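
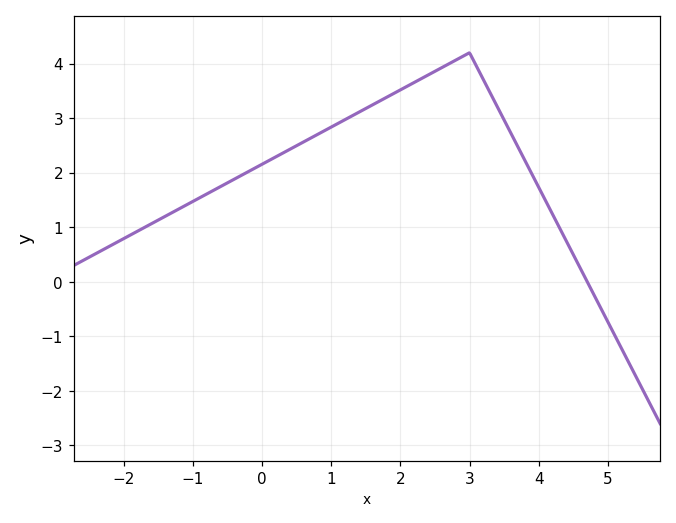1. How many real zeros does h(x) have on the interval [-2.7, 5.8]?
1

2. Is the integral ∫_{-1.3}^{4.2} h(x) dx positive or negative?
positive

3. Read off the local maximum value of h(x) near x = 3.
4.2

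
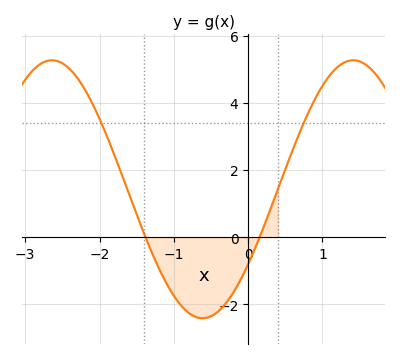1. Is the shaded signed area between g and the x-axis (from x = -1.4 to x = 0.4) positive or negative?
negative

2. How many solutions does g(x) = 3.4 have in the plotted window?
2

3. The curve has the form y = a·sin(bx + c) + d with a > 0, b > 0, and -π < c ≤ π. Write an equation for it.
y = 3.84sin(1.55x - 0.62) + 1.43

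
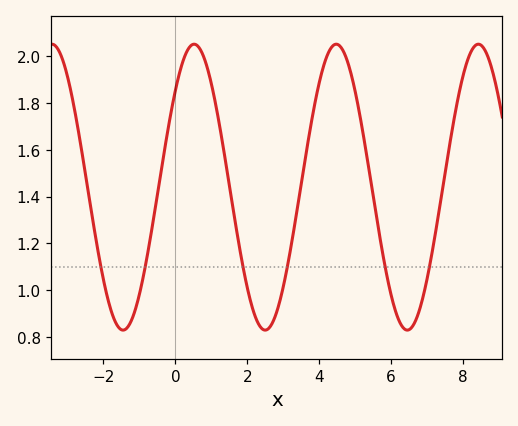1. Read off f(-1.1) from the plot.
0.92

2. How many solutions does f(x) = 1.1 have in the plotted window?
6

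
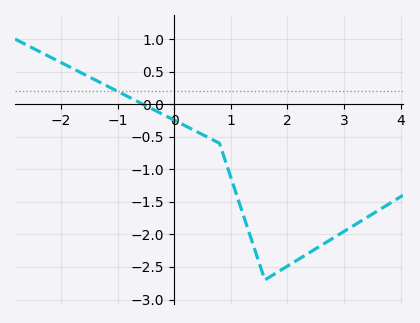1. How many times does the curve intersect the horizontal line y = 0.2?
1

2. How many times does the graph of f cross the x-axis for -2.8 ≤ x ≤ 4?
1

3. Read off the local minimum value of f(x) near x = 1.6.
-2.7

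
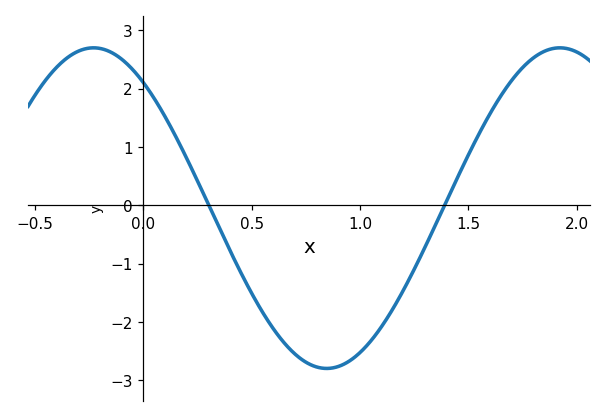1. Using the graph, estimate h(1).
-2.5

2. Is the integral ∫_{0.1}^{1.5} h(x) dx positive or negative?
negative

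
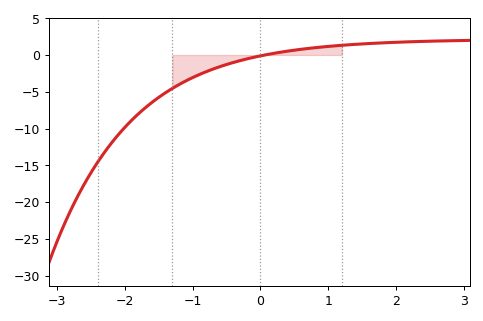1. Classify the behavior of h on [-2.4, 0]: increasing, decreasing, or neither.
increasing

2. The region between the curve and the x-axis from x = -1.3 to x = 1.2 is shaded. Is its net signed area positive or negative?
negative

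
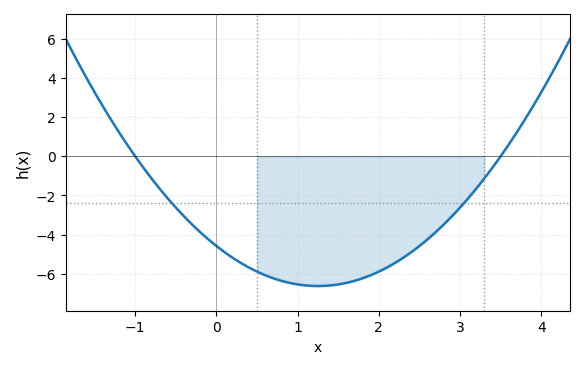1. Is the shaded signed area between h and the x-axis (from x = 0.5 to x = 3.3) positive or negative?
negative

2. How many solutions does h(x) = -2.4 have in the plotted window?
2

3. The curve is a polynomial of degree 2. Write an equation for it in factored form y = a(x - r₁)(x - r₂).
y = 1.31(x + 1)(x - 3.5)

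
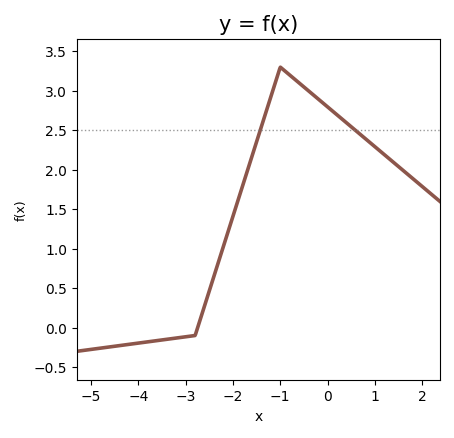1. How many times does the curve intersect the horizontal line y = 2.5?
2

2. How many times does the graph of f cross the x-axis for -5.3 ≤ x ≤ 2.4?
1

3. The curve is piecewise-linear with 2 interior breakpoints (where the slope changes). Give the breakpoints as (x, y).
(-2.8, -0.1); (-1, 3.3)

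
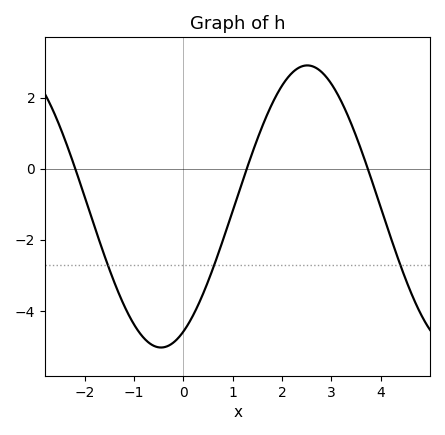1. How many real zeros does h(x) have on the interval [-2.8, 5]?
3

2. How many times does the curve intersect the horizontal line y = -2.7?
3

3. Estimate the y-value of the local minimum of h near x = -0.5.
-5.03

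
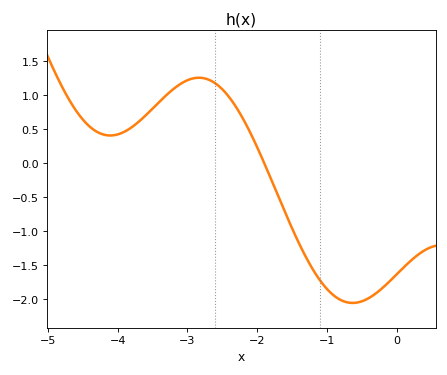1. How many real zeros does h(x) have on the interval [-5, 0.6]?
1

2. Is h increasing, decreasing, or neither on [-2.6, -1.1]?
decreasing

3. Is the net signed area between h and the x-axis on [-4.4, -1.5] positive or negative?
positive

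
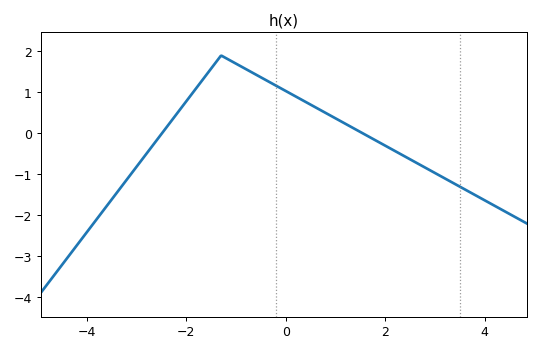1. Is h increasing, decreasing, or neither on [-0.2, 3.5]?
decreasing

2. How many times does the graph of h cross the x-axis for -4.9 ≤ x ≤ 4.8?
2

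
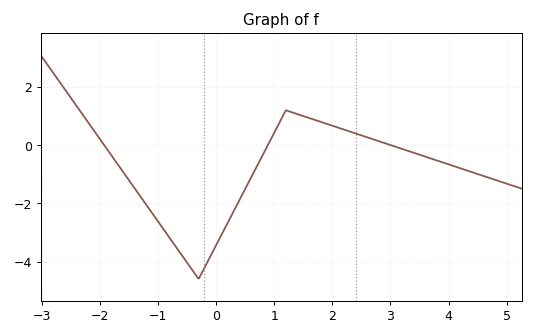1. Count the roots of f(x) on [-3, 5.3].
3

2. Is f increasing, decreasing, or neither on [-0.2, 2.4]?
neither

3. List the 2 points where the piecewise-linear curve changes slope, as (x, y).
(-0.3, -4.6); (1.2, 1.2)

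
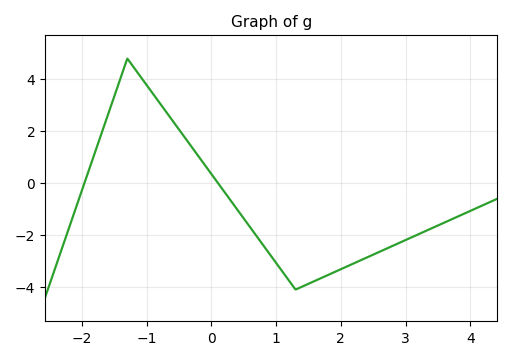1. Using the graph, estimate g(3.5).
-1.6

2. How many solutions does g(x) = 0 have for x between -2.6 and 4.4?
2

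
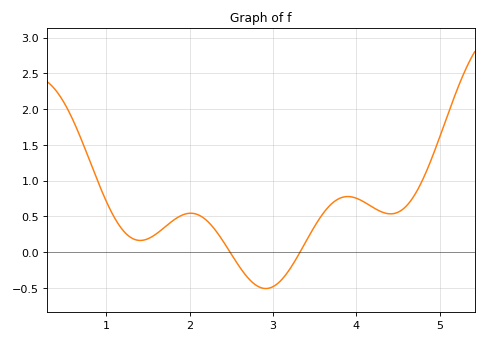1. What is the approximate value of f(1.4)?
0.15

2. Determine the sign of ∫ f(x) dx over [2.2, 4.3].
positive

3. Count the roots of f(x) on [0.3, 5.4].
2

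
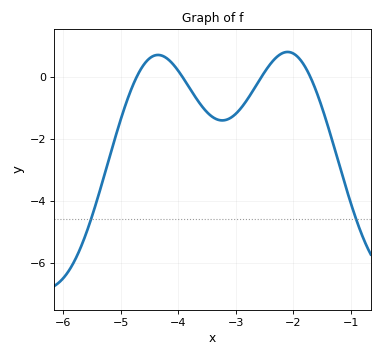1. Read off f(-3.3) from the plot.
-1.4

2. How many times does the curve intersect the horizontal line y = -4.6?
2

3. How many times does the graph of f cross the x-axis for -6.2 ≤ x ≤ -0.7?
4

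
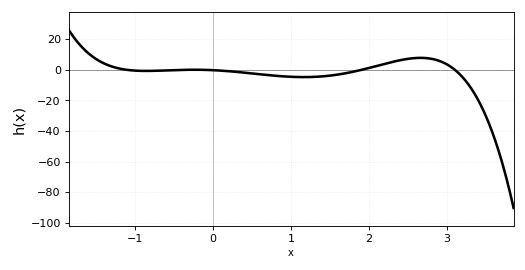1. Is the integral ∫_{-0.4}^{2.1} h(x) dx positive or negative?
negative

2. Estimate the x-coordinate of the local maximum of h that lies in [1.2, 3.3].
2.7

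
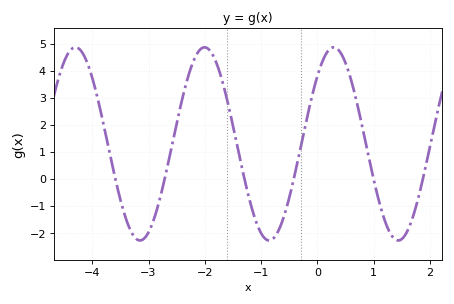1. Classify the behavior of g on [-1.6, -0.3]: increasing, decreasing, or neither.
neither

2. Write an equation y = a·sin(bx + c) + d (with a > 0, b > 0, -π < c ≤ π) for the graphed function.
y = 3.57sin(2.74x + 0.78) + 1.29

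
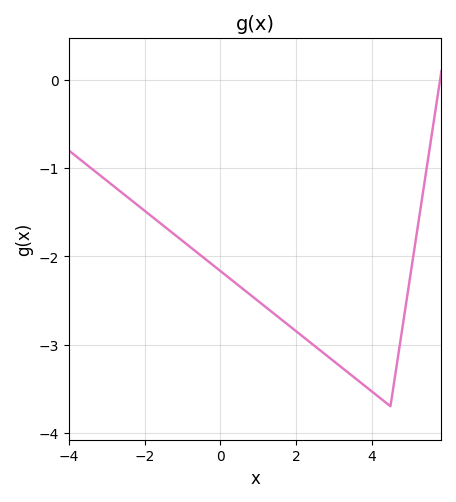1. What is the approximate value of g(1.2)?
-2.6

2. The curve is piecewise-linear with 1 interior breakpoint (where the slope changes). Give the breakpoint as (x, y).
(4.5, -3.7)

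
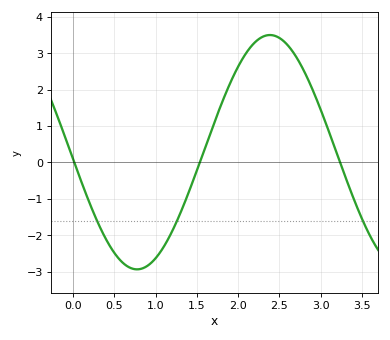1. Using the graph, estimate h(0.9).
-2.85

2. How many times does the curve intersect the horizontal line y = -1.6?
3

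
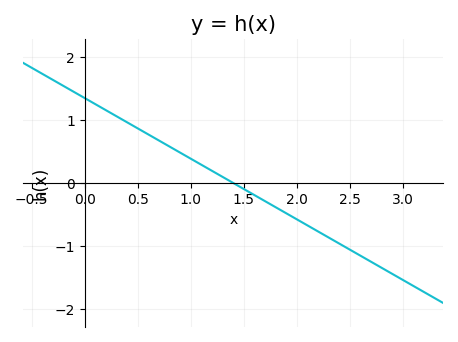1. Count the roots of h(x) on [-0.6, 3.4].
1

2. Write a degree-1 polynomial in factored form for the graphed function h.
y = -0.96(x - 1.4)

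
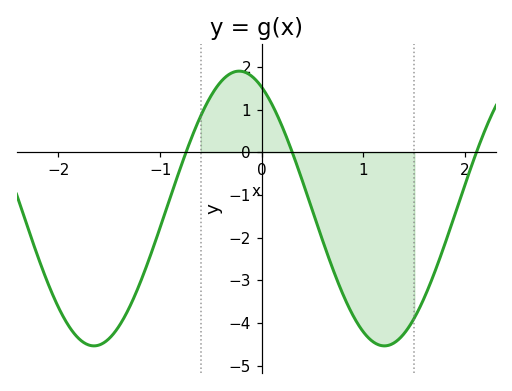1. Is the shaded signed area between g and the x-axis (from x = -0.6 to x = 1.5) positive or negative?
negative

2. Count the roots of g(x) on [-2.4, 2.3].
3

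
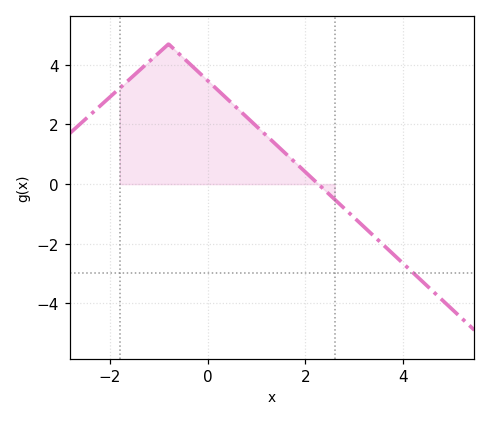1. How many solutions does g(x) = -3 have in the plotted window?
1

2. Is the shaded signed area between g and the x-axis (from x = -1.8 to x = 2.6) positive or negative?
positive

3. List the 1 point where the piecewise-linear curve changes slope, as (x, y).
(-0.8, 4.7)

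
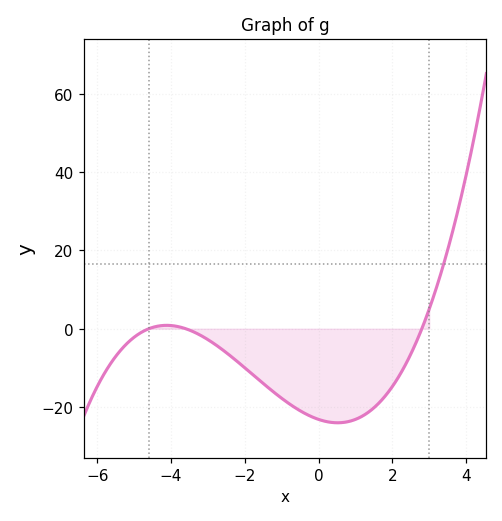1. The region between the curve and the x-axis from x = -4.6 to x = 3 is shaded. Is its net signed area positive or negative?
negative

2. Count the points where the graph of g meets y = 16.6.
1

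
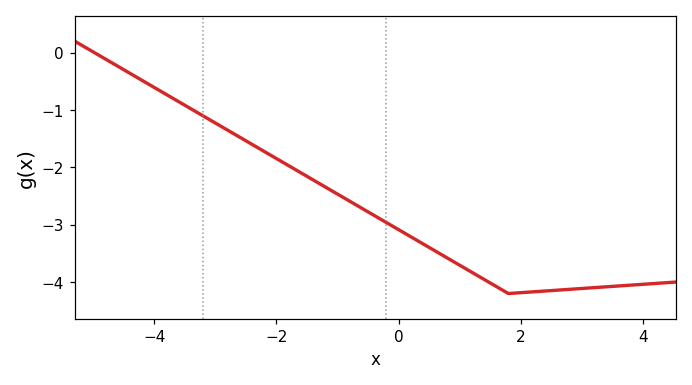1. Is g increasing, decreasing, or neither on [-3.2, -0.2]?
decreasing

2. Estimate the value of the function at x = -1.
-2.5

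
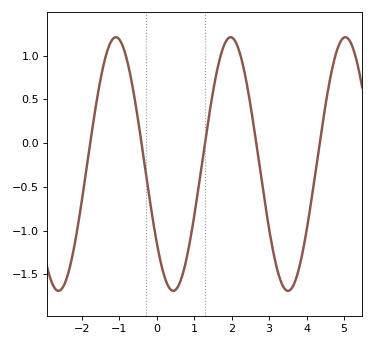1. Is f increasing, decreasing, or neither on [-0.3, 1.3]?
neither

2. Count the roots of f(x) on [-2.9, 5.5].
5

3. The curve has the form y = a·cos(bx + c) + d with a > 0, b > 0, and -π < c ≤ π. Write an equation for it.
y = 1.45cos(2.05x + 2.24) - 0.24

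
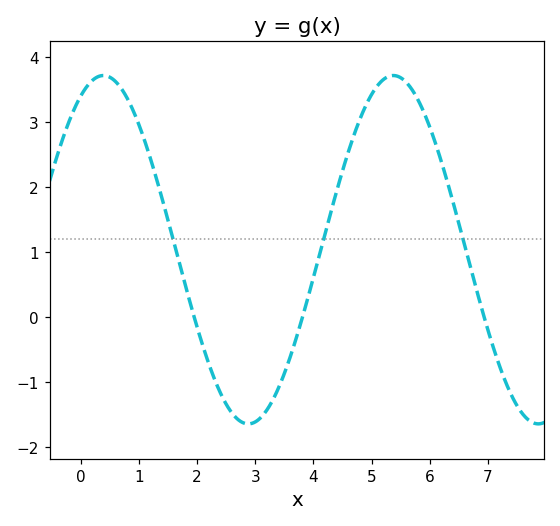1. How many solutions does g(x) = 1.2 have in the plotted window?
3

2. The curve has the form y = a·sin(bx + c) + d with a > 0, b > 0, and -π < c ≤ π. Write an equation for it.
y = 2.68sin(1.26x + 1.08) + 1.04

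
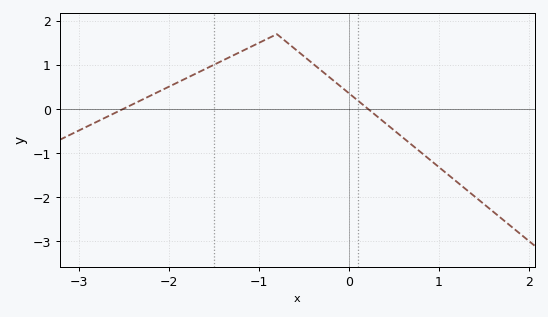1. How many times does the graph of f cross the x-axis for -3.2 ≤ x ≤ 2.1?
2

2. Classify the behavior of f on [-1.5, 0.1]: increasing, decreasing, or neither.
neither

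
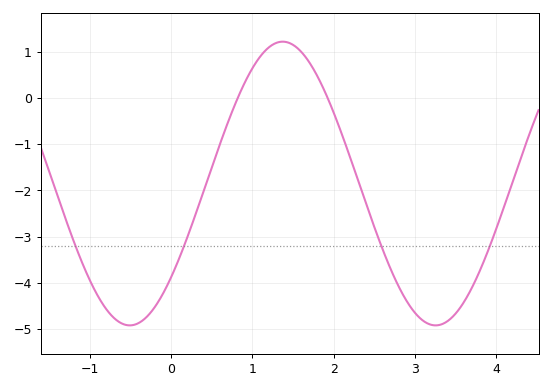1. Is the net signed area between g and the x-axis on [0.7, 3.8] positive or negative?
negative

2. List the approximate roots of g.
0.819, 1.93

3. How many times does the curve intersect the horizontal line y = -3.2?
4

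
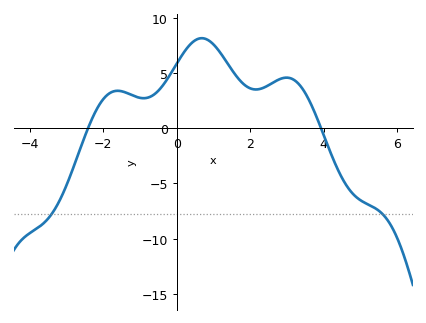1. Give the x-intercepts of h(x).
-2.4, 4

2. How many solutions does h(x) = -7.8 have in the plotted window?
2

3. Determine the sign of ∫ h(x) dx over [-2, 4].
positive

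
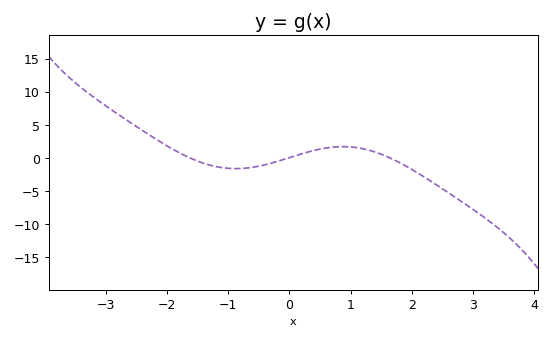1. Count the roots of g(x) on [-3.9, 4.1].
3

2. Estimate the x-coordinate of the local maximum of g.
0.876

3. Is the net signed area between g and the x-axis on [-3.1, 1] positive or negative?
positive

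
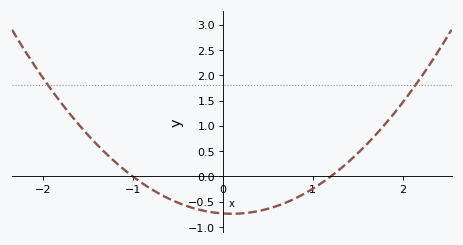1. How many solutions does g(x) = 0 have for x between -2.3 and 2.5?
2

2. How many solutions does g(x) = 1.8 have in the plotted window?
2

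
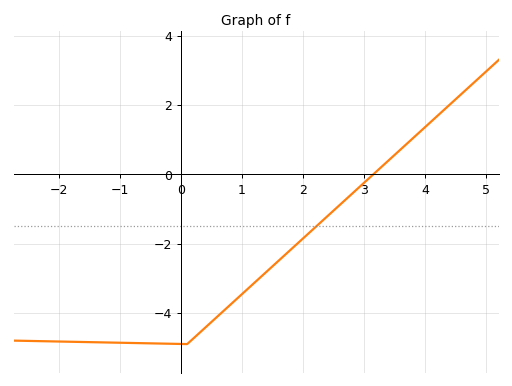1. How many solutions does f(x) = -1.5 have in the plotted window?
1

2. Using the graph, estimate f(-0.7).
-4.8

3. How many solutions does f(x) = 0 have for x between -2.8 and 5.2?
1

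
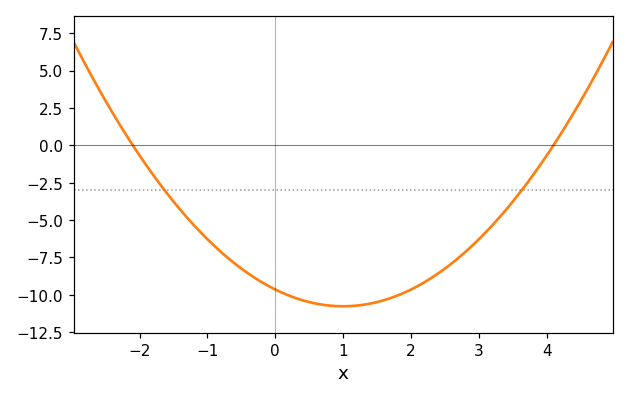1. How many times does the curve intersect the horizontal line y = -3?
2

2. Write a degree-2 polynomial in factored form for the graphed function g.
y = 1.12(x + 2.1)(x - 4.1)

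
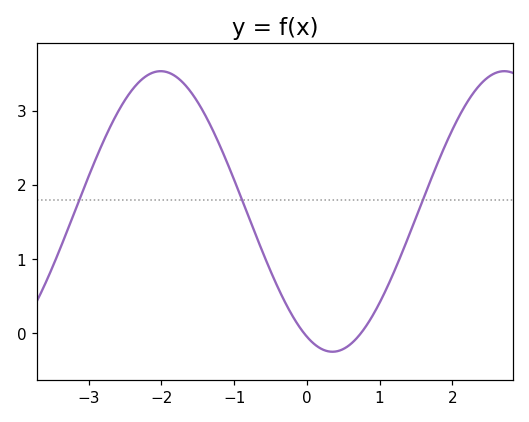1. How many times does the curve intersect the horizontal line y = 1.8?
3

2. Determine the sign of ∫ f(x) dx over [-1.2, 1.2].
positive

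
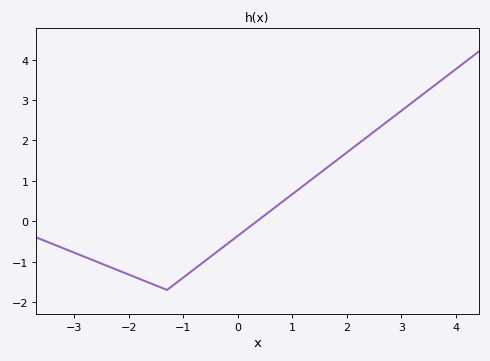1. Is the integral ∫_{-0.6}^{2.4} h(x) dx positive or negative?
positive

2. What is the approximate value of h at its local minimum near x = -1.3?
-1.7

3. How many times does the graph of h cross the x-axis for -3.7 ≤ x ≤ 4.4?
1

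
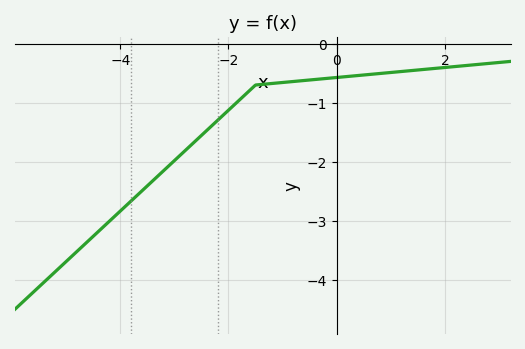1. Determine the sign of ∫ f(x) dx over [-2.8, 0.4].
negative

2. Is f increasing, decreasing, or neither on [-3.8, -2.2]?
increasing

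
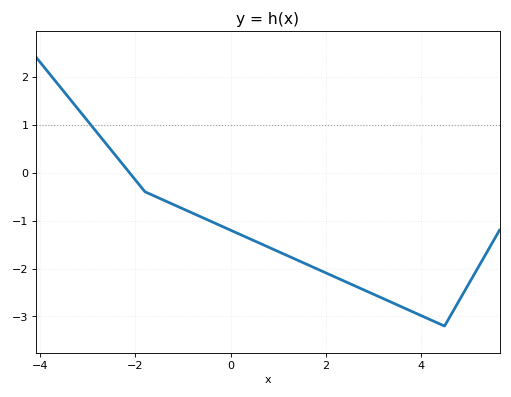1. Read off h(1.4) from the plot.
-1.8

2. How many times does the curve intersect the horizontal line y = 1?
1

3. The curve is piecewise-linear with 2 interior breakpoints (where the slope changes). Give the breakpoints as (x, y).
(-1.8, -0.4); (4.5, -3.2)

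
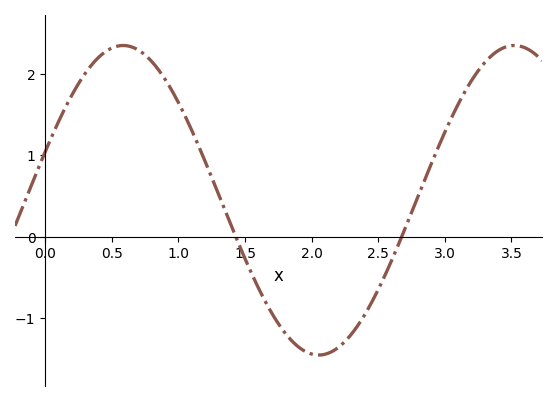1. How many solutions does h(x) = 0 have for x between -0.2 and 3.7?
2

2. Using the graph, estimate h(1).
1.65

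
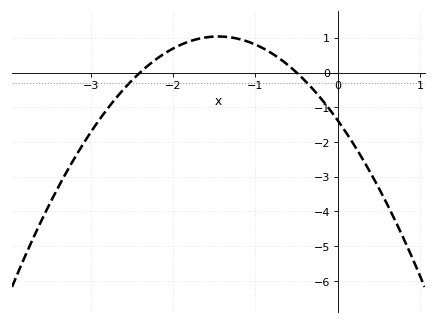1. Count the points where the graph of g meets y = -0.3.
2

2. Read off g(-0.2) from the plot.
-0.8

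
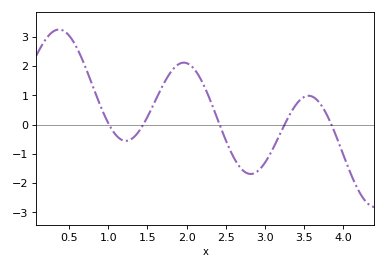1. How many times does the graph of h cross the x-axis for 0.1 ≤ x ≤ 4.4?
5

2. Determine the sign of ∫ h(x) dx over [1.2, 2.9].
positive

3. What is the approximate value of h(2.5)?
-0.522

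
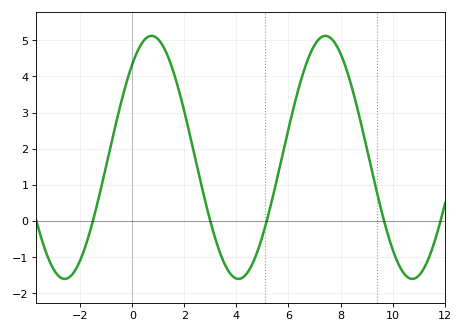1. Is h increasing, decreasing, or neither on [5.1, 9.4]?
neither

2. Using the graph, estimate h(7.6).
5.07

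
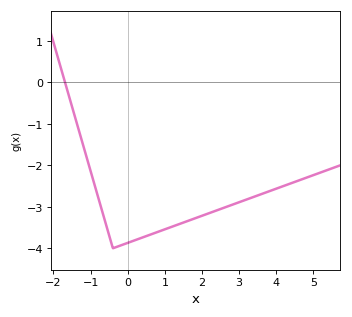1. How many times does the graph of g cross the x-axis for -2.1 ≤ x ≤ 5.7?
1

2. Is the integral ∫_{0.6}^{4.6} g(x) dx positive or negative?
negative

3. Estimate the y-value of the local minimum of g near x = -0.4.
-4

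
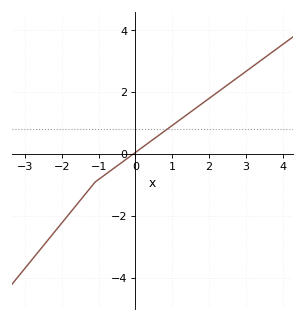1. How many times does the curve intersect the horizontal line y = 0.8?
1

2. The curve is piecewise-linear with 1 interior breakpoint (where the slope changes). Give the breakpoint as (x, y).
(-1.1, -0.9)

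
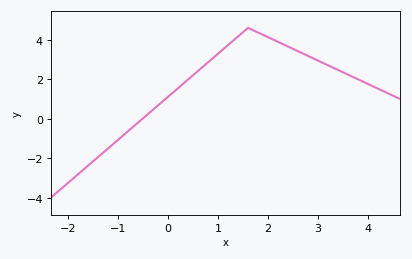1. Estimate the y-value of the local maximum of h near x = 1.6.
4.6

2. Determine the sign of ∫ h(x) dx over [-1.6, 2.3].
positive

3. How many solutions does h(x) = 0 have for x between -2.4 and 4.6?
1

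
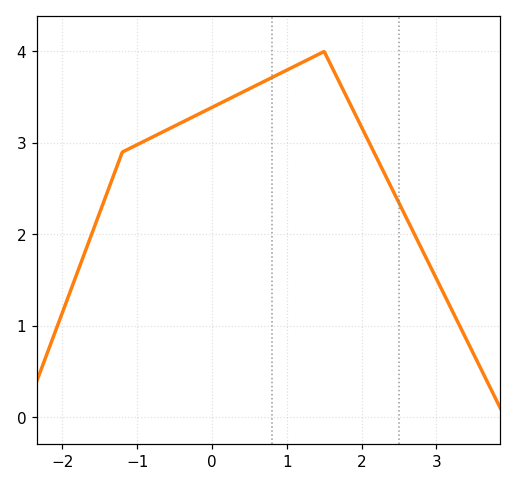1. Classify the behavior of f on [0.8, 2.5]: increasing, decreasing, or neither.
neither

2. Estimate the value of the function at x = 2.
3.17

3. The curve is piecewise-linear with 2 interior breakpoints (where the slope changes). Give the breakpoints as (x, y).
(-1.2, 2.9); (1.5, 4)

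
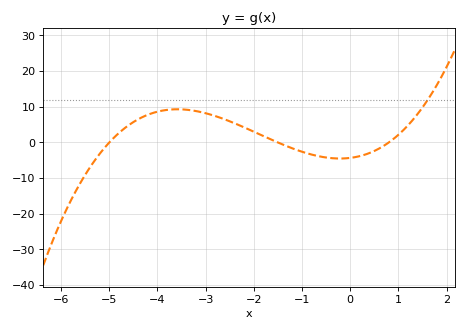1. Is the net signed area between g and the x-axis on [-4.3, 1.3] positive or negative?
positive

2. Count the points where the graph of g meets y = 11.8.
1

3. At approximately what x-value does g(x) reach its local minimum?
-0.2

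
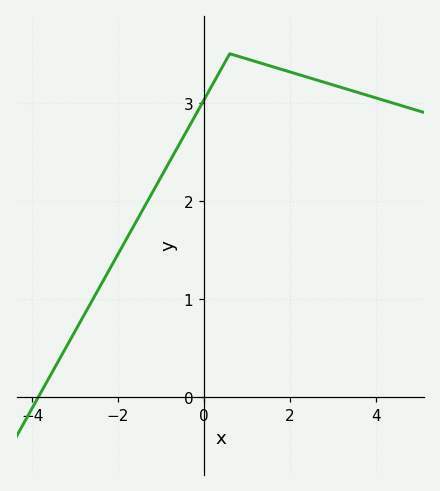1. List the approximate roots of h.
-3.8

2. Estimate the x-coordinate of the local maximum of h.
0.6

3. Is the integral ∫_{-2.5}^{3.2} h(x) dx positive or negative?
positive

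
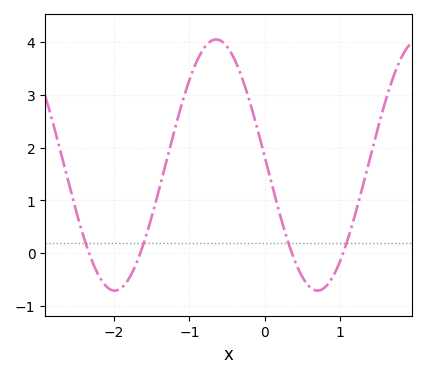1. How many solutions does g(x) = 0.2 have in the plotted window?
4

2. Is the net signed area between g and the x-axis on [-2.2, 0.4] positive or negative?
positive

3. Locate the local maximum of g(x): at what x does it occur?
-0.6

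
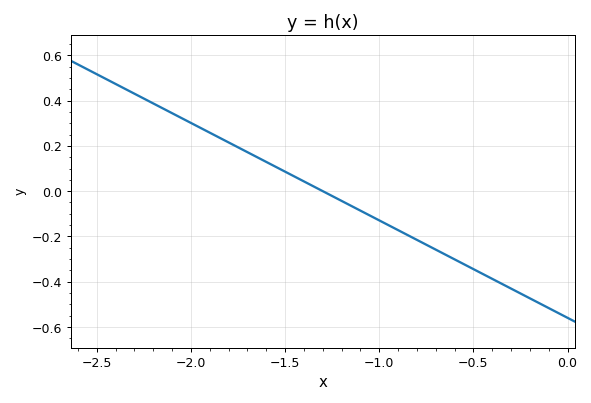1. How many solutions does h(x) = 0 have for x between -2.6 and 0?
1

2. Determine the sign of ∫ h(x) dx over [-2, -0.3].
negative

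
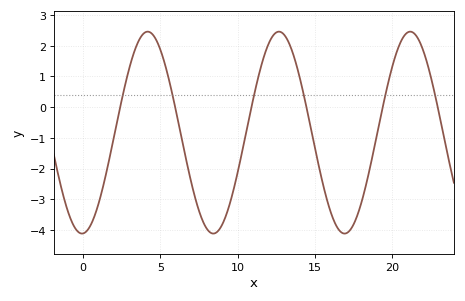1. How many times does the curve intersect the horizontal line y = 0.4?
6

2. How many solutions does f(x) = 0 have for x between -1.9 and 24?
6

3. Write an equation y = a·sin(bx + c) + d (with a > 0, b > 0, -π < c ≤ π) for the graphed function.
y = 3.29sin(0.74x - 1.5) - 0.83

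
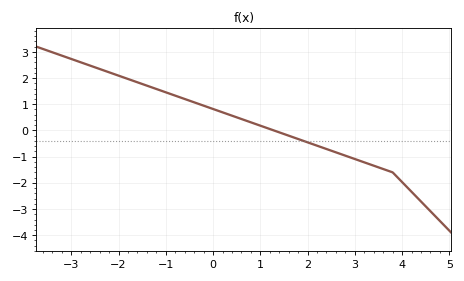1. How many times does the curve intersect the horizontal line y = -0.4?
1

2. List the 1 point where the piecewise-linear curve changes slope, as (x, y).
(3.8, -1.6)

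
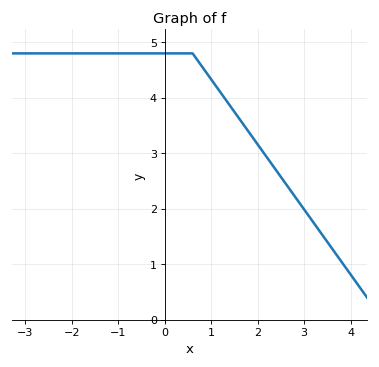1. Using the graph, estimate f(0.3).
4.8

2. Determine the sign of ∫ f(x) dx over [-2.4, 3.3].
positive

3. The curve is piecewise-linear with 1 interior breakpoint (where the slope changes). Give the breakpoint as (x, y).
(0.6, 4.8)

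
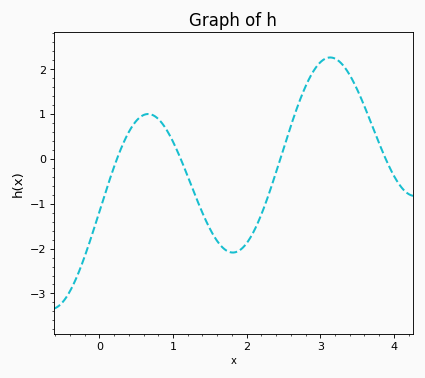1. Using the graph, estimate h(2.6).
0.736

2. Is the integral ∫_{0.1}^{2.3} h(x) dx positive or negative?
negative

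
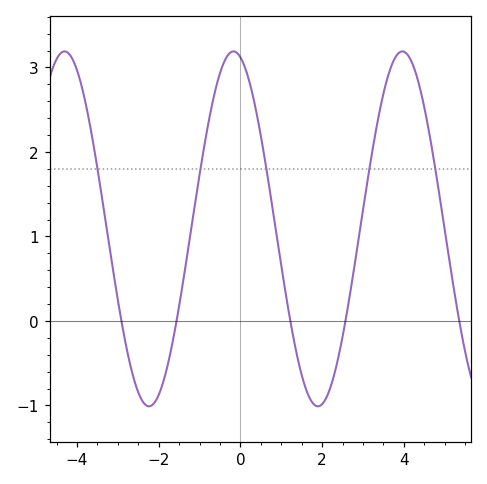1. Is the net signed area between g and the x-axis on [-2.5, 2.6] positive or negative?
positive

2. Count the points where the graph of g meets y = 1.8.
5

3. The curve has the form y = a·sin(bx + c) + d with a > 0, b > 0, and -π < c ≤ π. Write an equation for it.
y = 2.1sin(1.5x + 1.8) + 1.09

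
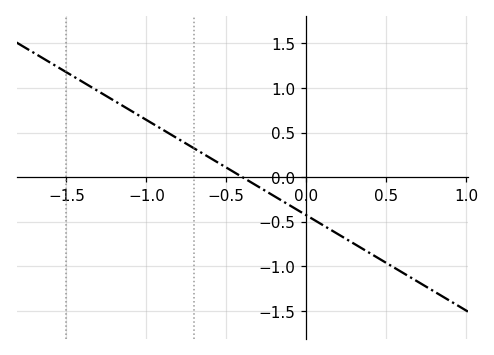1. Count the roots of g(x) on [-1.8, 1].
1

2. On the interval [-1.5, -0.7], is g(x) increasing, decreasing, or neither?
decreasing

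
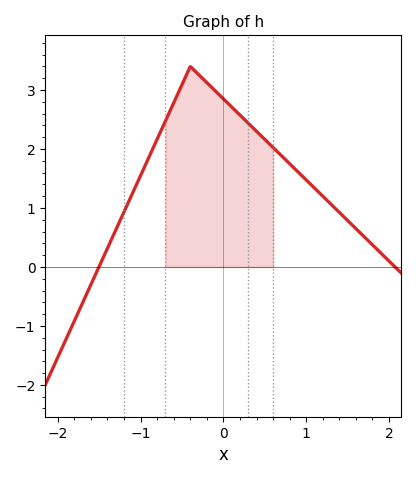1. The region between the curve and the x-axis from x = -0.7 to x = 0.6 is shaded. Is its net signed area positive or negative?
positive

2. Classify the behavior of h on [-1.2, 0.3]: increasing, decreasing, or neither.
neither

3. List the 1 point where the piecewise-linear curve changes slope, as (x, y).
(-0.4, 3.4)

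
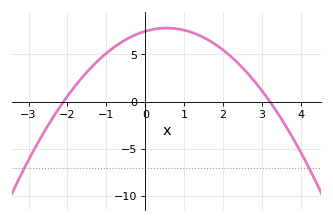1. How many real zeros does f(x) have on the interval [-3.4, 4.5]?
2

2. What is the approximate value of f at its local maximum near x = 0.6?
7.79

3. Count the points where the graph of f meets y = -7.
2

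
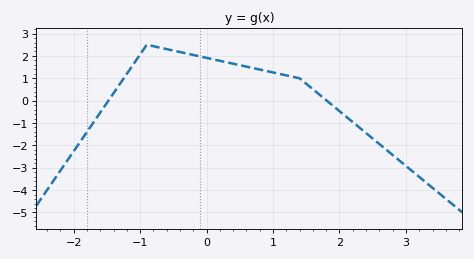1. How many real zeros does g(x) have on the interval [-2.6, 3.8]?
2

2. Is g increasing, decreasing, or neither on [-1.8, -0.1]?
neither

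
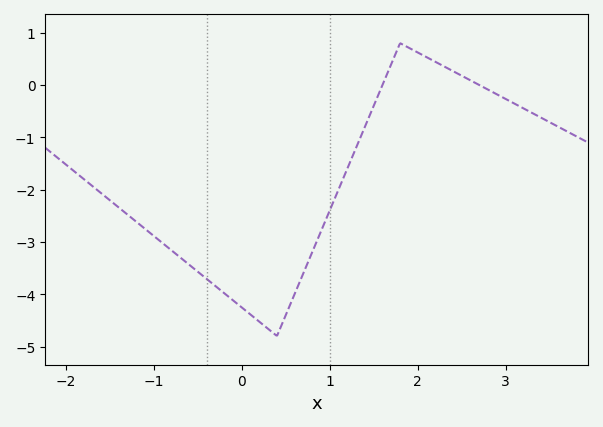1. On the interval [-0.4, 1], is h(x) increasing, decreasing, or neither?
neither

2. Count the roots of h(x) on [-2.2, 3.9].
2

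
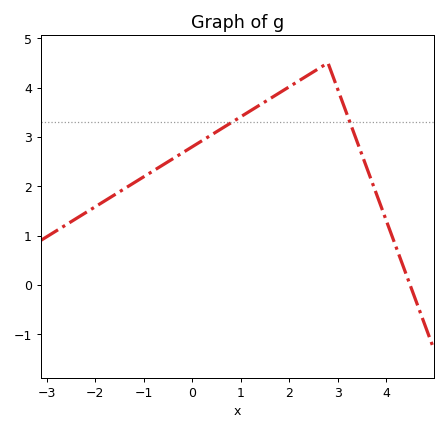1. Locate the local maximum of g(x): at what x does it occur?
2.8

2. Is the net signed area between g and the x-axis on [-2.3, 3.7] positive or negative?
positive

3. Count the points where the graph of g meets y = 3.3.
2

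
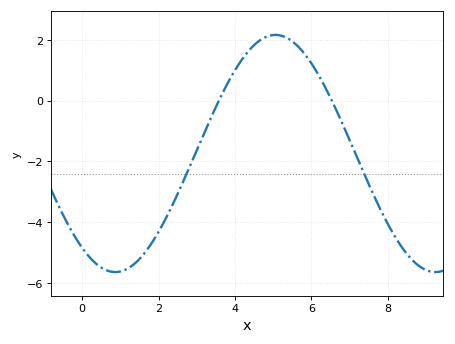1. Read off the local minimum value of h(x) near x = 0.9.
-5.64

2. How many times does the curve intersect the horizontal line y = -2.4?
2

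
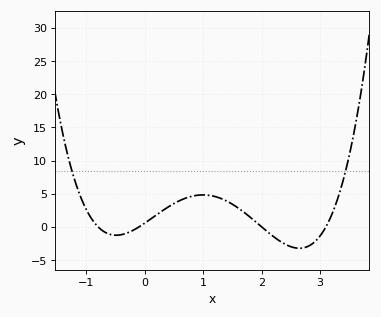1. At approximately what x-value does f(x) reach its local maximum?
1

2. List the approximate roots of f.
-0.8, -0.1, 2, 3.1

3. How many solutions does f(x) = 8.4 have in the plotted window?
2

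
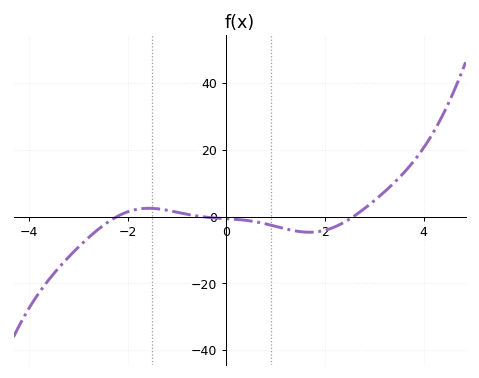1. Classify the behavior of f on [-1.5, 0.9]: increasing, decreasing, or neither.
decreasing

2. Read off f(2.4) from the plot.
-1.63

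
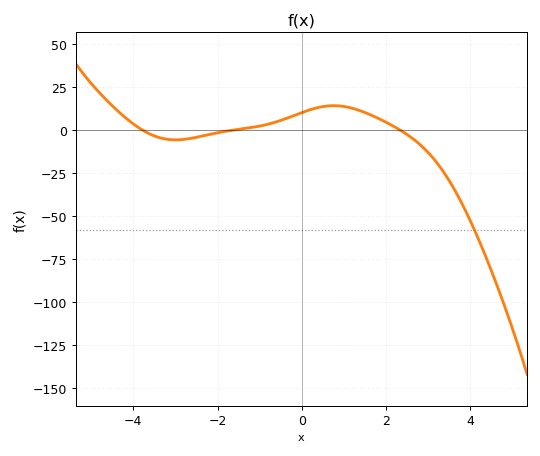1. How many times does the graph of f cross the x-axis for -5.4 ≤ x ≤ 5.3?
3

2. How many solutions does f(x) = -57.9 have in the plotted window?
1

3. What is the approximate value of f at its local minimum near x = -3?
-5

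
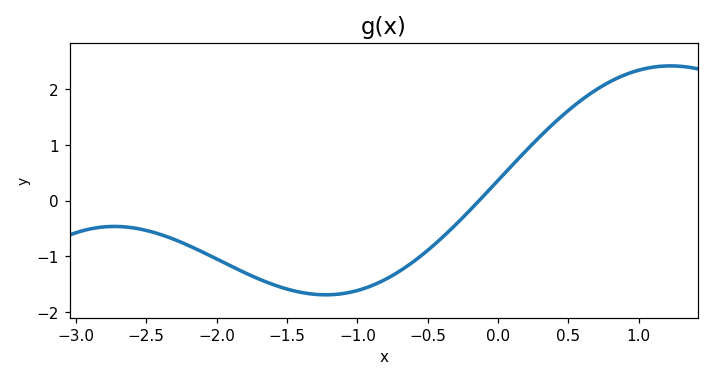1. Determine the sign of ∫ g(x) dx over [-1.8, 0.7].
negative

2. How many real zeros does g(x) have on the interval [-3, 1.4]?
1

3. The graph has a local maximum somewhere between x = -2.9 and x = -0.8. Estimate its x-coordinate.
-2.7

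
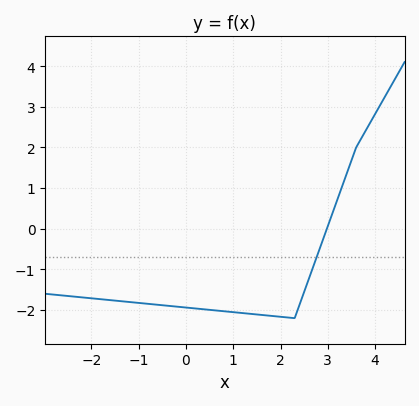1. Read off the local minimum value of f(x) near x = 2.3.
-2.2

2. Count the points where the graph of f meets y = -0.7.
1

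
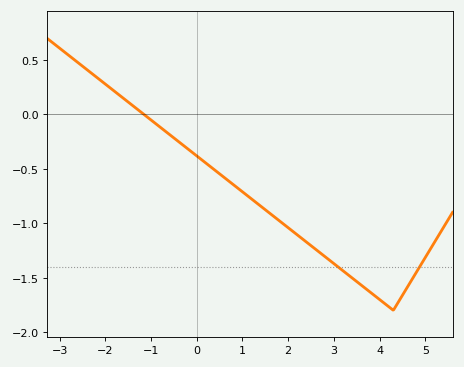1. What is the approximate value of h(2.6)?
-1.25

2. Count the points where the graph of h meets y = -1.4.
2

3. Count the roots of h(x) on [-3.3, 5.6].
1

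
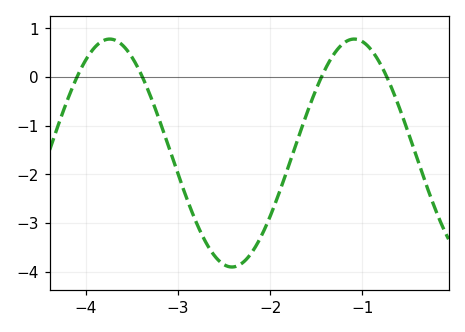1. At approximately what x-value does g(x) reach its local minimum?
-2.4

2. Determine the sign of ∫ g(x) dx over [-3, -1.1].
negative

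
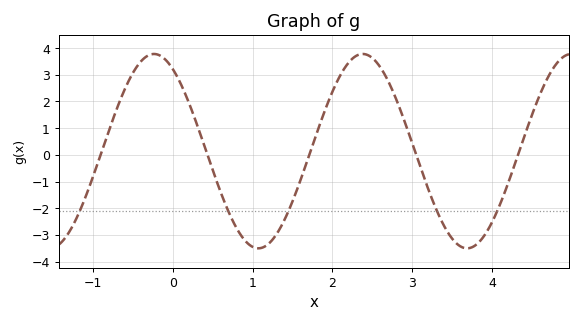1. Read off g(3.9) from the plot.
-3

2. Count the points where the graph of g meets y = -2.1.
5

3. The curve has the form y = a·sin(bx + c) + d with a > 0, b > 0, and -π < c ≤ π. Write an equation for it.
y = 3.64sin(2.4x + 2.1) + 0.14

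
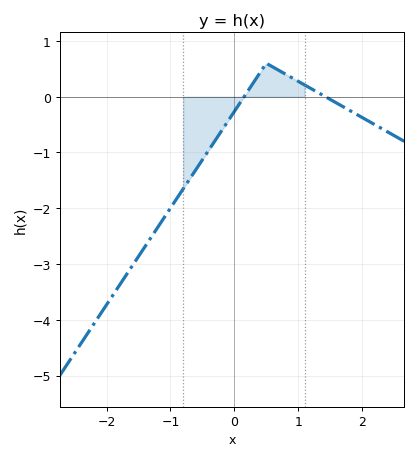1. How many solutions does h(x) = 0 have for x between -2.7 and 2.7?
2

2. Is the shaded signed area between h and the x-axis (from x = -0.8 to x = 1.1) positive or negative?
negative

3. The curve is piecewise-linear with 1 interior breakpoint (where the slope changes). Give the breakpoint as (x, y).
(0.5, 0.6)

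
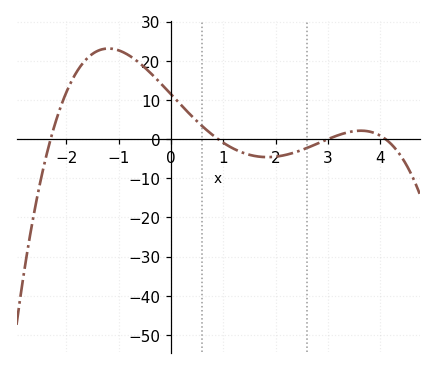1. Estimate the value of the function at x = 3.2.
1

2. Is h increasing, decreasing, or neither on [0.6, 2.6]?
neither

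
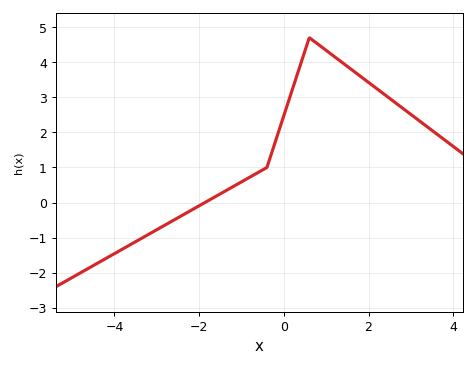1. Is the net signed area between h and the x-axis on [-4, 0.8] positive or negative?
positive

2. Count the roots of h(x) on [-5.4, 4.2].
1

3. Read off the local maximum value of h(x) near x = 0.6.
4.7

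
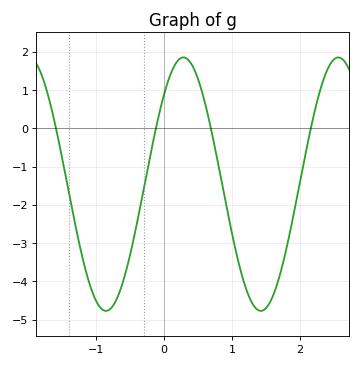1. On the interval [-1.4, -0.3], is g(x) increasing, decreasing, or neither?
neither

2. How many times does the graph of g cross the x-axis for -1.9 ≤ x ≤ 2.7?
4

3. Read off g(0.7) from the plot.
-0.086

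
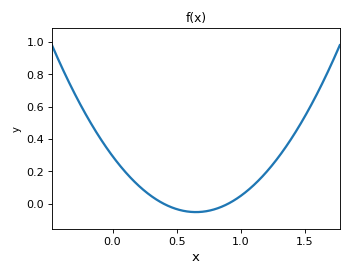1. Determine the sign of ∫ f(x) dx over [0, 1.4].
positive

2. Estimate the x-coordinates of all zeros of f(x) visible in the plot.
0.4, 0.9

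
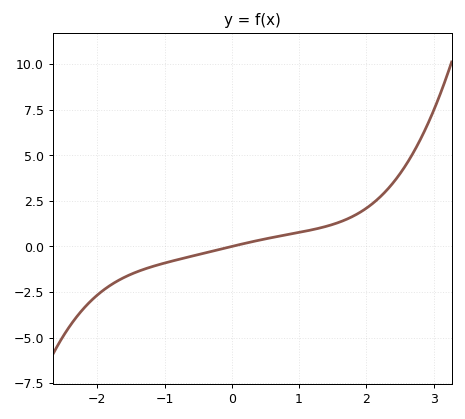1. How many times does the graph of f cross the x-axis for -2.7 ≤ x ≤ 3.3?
1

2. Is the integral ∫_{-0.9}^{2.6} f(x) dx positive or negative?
positive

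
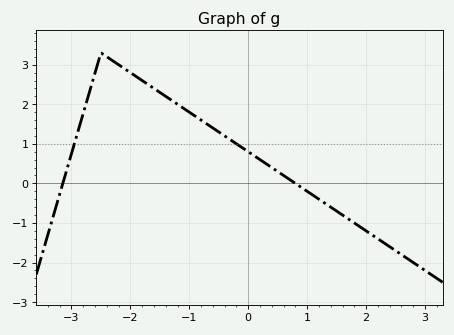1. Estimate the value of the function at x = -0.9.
1.7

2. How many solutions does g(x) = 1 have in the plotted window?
2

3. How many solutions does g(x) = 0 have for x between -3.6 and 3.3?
2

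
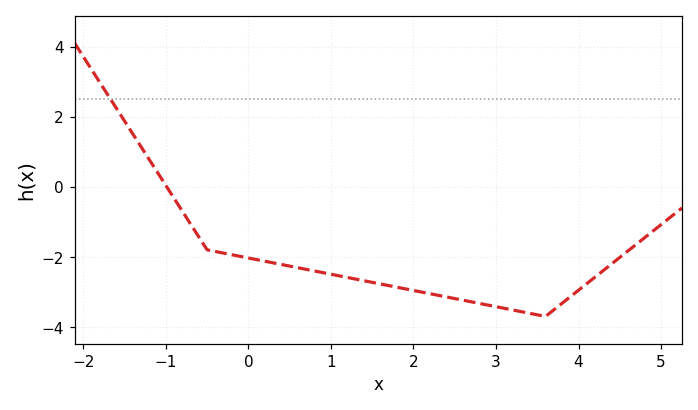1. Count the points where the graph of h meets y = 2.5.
1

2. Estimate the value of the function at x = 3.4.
-3.61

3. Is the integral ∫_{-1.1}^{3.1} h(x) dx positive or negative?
negative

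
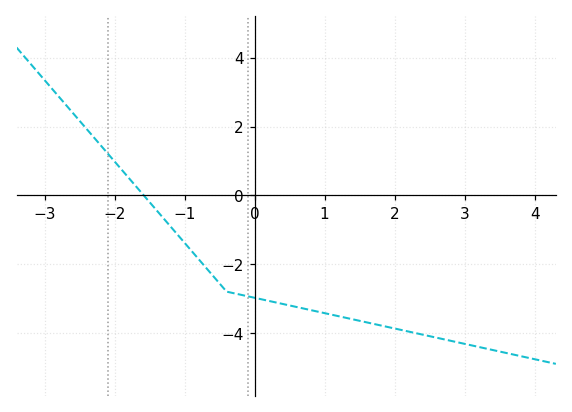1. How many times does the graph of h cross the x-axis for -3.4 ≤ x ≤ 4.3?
1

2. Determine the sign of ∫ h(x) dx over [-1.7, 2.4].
negative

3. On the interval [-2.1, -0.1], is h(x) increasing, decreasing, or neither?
decreasing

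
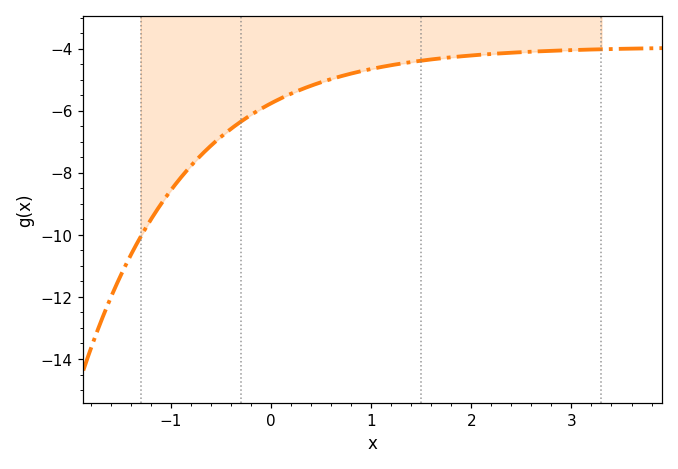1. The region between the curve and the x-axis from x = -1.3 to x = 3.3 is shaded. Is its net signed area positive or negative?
negative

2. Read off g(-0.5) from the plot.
-6.8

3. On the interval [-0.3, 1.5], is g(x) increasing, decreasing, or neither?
increasing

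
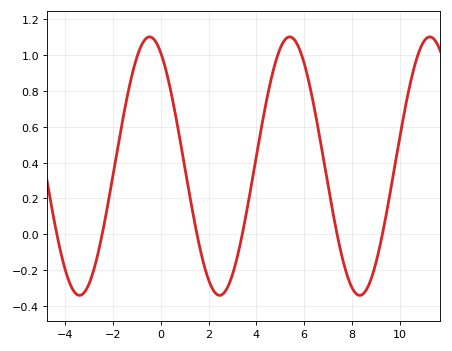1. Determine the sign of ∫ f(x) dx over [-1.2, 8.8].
positive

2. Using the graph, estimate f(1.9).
-0.214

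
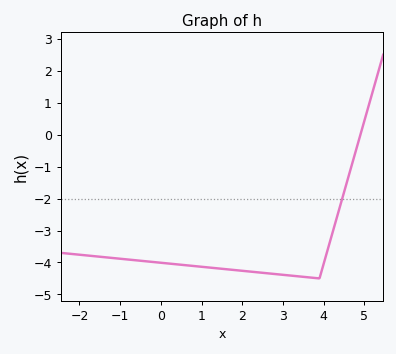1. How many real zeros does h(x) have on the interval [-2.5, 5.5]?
1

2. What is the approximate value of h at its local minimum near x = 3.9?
-4.5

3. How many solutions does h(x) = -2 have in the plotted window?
1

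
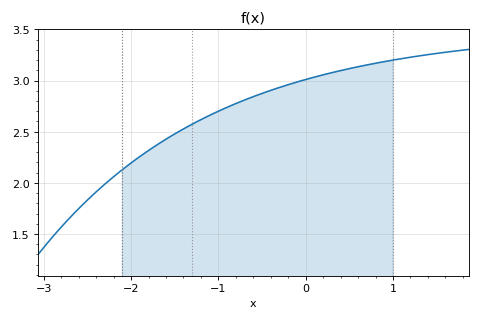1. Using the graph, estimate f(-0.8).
2.75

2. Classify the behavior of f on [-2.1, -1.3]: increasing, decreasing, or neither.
increasing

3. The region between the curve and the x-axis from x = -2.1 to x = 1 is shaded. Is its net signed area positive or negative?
positive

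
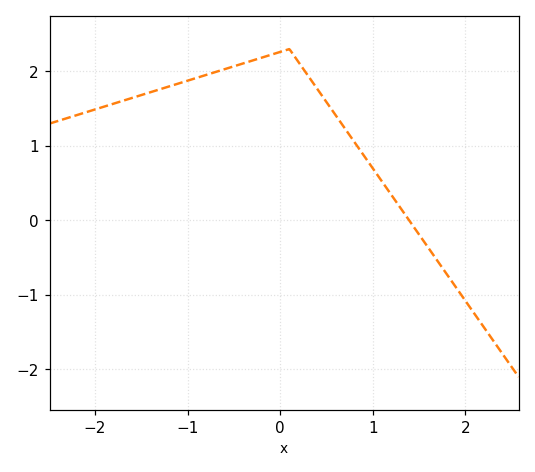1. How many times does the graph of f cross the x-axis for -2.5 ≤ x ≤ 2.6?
1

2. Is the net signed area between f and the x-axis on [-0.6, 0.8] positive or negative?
positive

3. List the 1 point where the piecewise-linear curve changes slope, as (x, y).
(0.1, 2.3)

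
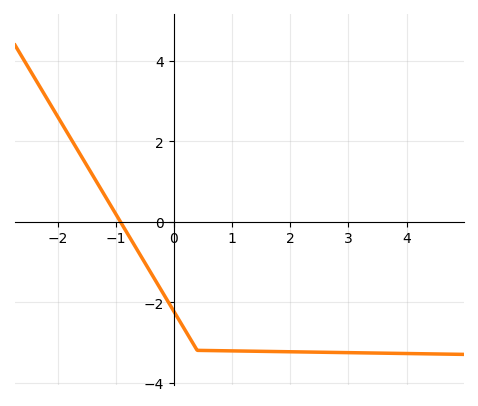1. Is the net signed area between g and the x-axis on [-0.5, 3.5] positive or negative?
negative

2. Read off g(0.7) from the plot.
-3.21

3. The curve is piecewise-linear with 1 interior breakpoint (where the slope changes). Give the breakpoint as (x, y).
(0.4, -3.2)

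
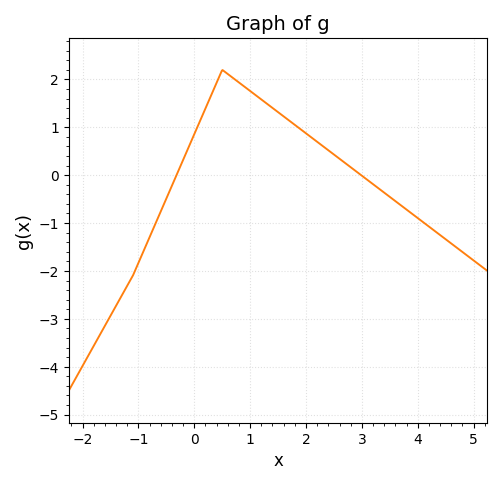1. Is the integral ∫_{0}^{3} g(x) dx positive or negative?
positive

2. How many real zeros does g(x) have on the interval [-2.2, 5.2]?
2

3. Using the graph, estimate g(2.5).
0.4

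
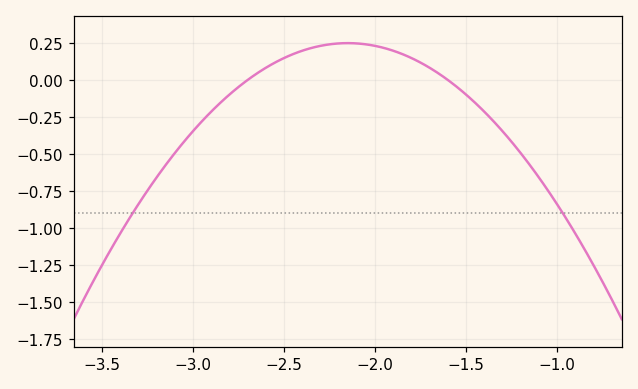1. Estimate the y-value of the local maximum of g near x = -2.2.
0.248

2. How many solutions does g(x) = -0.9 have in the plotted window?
2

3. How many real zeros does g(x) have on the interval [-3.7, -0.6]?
2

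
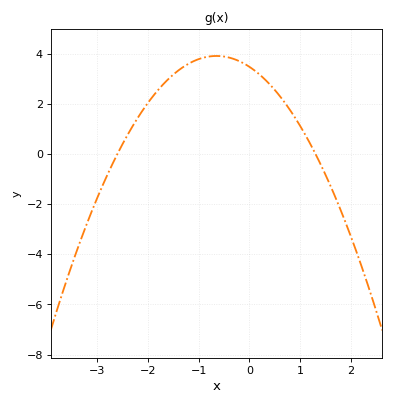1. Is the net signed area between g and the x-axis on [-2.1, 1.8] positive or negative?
positive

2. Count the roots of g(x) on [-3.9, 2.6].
2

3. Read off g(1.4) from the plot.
-0.4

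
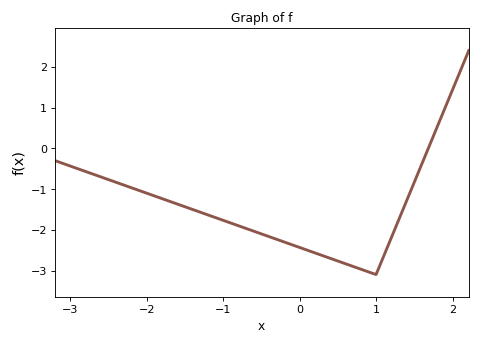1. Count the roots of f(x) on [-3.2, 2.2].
1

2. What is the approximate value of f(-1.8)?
-1.2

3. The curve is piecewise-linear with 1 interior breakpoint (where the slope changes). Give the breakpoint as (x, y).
(1, -3.1)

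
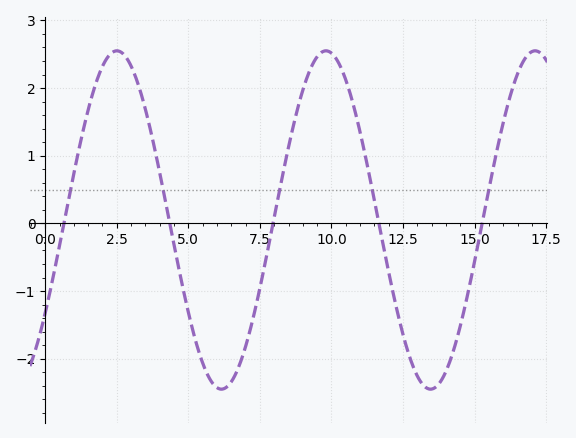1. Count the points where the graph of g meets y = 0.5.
5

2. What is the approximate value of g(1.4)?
1.51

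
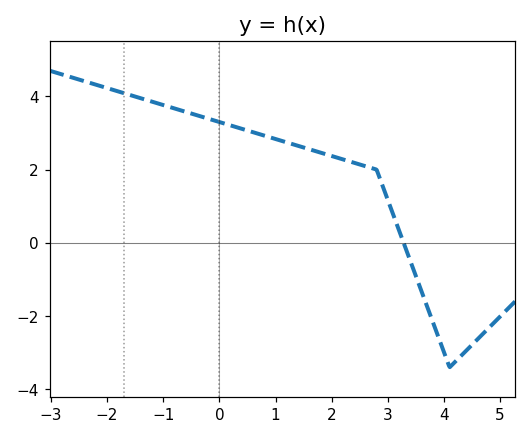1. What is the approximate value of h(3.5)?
-1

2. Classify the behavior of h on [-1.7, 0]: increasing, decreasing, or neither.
decreasing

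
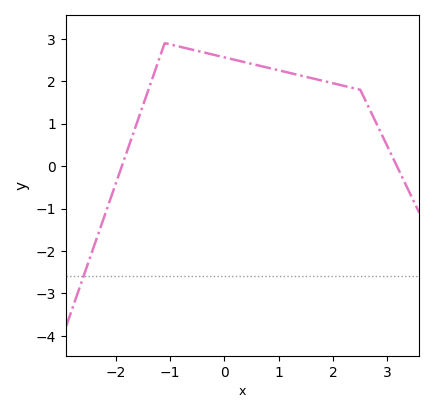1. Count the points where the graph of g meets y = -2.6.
1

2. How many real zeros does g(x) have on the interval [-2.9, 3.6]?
2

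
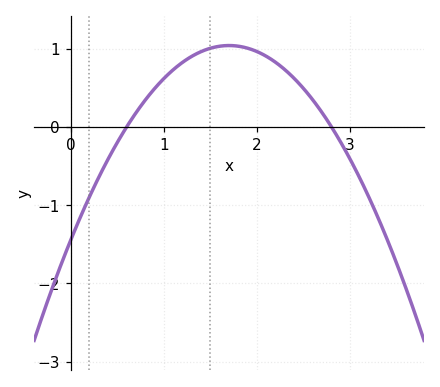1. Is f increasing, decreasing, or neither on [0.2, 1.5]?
increasing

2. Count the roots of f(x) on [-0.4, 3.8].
2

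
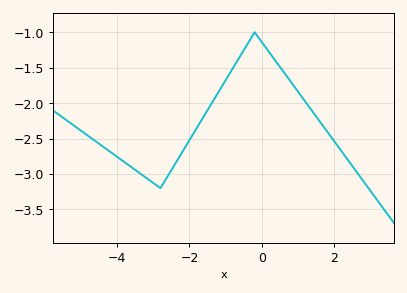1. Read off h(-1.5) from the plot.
-2.1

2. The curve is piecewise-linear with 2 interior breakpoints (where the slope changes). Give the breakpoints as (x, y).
(-2.8, -3.2); (-0.2, -1)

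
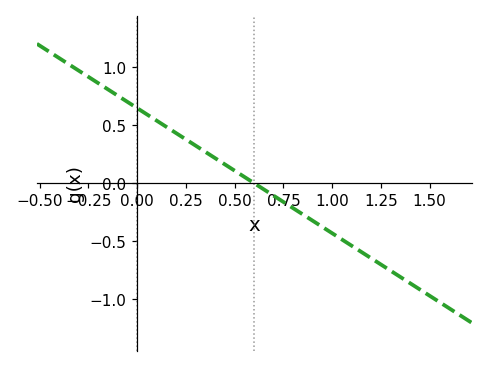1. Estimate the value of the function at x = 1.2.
-0.648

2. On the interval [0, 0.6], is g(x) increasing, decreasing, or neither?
decreasing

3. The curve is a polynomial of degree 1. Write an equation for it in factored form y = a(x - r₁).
y = -1.08(x - 0.6)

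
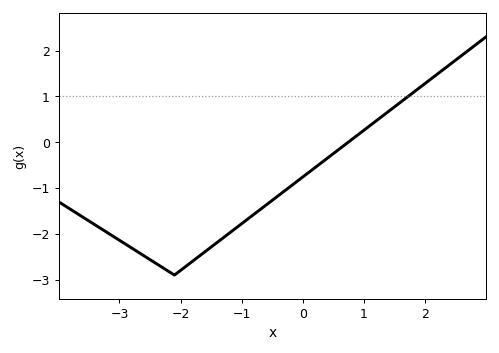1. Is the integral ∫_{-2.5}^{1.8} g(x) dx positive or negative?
negative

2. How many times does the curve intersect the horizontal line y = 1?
1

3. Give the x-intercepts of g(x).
0.7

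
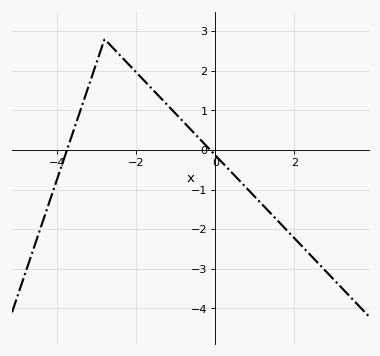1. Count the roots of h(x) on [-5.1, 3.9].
2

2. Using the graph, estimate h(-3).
2.21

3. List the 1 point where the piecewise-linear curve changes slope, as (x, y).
(-2.8, 2.8)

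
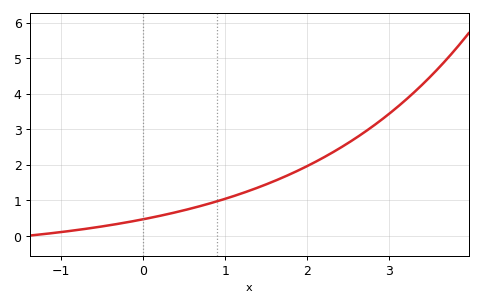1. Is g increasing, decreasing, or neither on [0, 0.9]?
increasing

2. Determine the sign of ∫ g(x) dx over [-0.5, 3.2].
positive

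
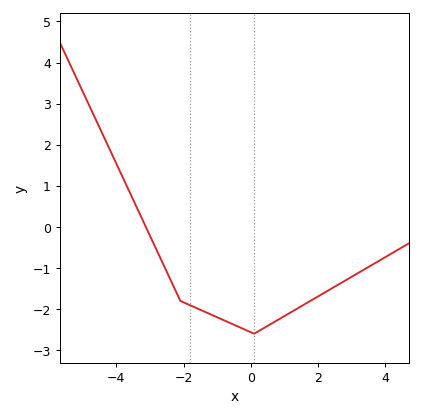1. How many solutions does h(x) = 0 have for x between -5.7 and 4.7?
1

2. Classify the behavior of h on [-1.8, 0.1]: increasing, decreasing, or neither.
decreasing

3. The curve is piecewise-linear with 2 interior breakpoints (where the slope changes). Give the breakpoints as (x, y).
(-2.1, -1.8); (0.1, -2.6)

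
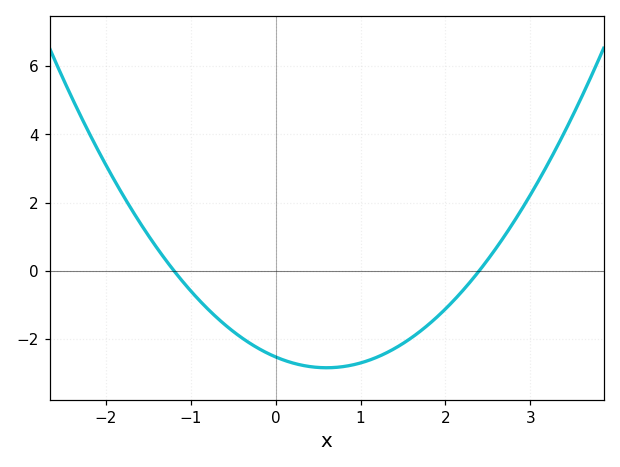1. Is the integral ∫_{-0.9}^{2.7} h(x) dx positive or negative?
negative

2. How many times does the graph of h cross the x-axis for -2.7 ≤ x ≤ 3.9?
2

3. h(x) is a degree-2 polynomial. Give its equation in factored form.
y = 0.88(x + 1.2)(x - 2.4)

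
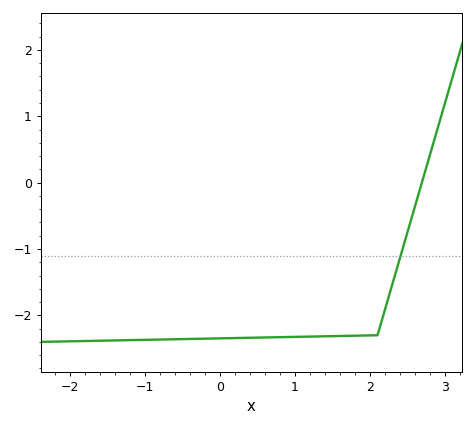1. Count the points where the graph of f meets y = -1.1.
1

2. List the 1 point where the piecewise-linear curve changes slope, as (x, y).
(2.1, -2.3)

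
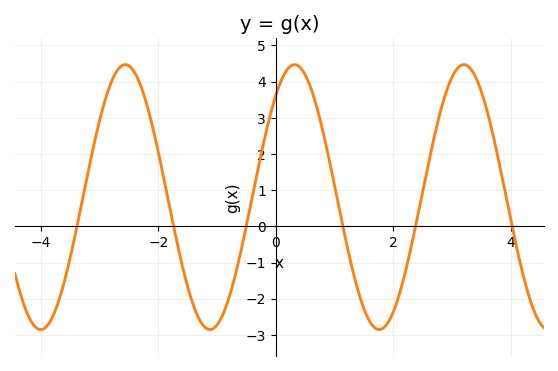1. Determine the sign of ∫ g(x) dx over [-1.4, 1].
positive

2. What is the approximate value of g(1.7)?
-2.82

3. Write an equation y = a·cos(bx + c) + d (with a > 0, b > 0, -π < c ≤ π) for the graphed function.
y = 3.66cos(2.18x - 0.7) + 0.81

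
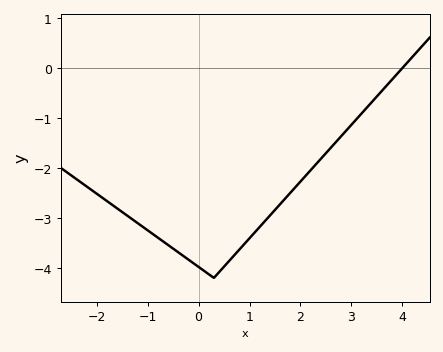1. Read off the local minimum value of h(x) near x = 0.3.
-4.2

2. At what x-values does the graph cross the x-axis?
4.01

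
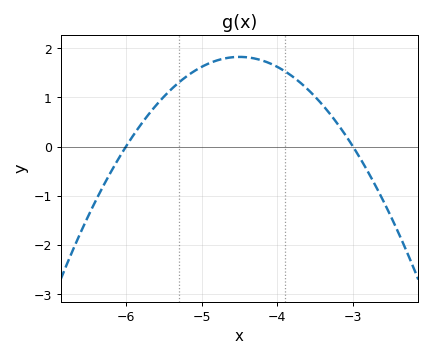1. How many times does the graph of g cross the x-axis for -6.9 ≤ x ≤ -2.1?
2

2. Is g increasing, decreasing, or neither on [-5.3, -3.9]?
neither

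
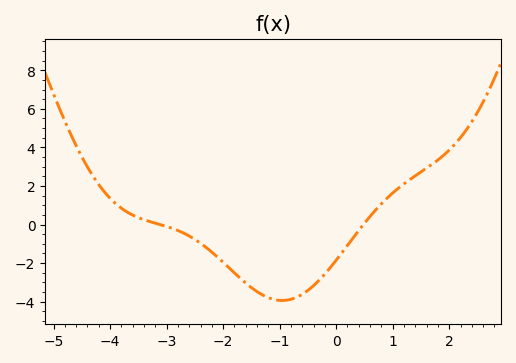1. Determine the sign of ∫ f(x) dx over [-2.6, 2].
negative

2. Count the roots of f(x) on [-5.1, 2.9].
2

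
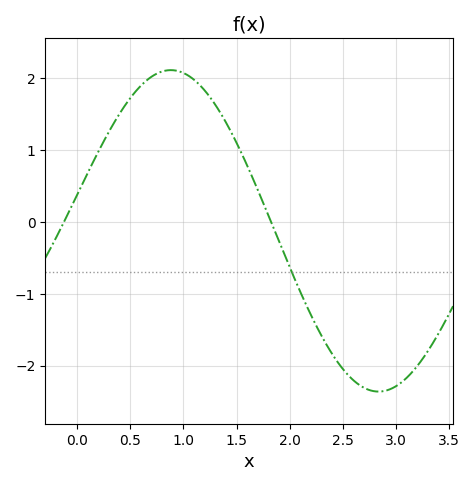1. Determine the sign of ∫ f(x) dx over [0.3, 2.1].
positive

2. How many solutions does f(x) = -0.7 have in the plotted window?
1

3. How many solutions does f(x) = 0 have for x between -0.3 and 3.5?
2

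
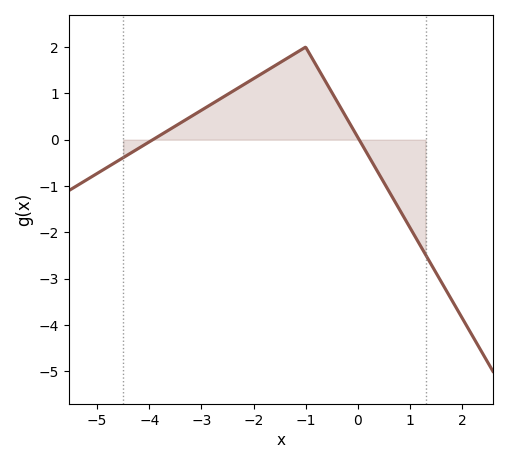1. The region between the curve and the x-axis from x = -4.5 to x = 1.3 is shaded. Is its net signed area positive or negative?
positive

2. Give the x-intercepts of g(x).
-4, 0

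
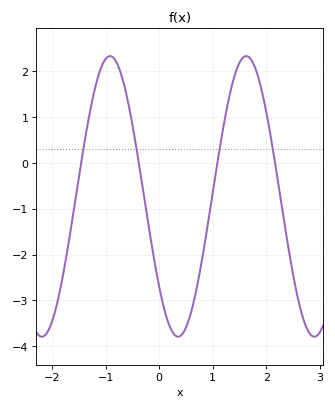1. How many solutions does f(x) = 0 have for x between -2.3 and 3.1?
4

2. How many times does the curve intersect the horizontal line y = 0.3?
4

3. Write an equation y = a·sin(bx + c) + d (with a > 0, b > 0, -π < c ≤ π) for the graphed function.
y = 3.06sin(2.47x - 2.44) - 0.73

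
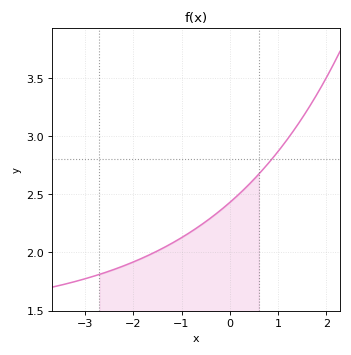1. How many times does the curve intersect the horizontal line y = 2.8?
1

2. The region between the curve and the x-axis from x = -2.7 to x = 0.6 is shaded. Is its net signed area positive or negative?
positive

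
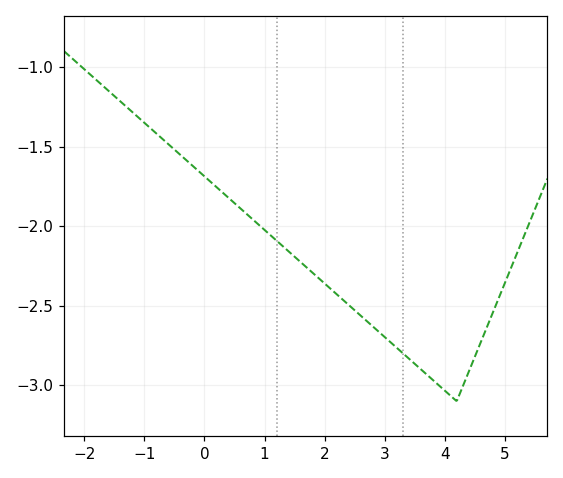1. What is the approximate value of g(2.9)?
-2.65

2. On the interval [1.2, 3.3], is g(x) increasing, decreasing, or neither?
decreasing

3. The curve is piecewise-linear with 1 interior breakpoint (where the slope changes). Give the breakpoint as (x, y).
(4.2, -3.1)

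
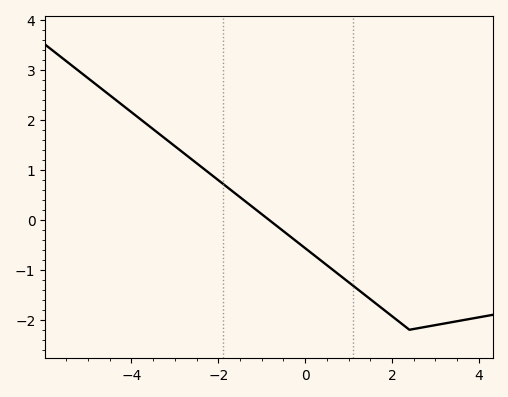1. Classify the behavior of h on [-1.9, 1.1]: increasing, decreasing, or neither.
decreasing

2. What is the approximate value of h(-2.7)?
1.3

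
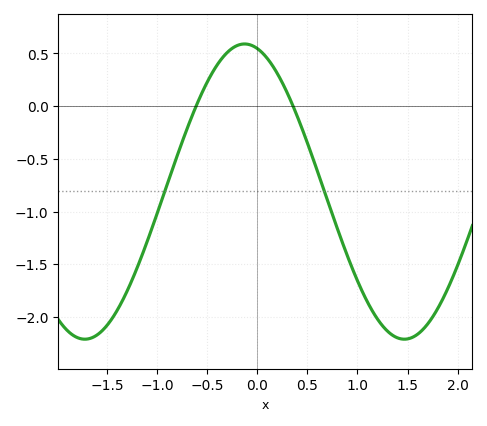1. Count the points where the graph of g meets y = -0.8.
2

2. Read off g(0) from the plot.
0.546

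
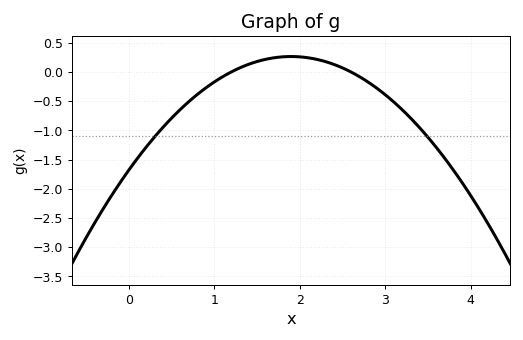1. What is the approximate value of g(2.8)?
-0.15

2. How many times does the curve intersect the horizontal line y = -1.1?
2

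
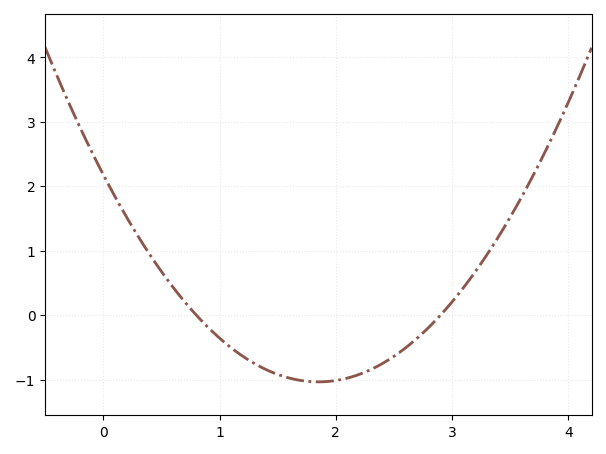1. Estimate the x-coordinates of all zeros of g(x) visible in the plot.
0.8, 2.9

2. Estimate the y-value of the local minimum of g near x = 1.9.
-1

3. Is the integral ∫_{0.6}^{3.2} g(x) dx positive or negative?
negative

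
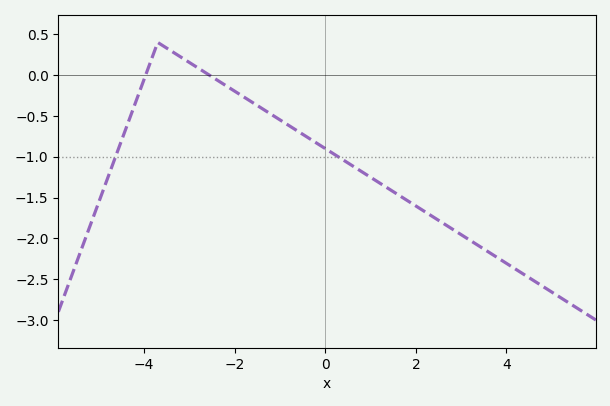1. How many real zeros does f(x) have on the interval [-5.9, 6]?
2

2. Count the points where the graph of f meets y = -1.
2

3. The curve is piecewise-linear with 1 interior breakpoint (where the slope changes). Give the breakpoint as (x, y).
(-3.7, 0.4)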